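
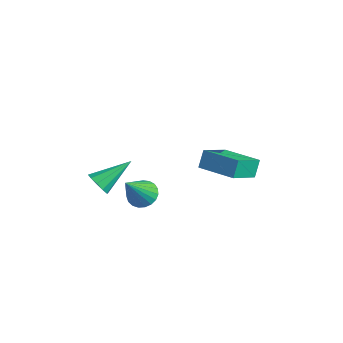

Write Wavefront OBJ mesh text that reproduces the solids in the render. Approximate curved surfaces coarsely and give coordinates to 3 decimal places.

v -1.507 1.995 -1.389
v -1.725 2.427 -0.572
v -1.839 3.448 -2.246
v -2.057 3.881 -1.429
v 0.277 2.519 -1.191
v 0.059 2.952 -0.374
v -0.055 3.973 -2.048
v -0.273 4.405 -1.231
v -0.657 -1.565 -0.894
v -0.308 -1.019 -0.58
v -0.263 -2.695 0.634
v -0.587 -0.981 -0.479
v -0.879 -1.043 -0.45
v -1.132 -1.196 -0.498
v -1.303 -1.412 -0.614
v -1.362 -1.655 -0.779
v -1.299 -1.883 -0.963
v -1.126 -2.055 -1.135
v -0.871 -2.143 -1.266
v -0.579 -2.131 -1.332
v -0.301 -2.021 -1.323
v -0.084 -1.832 -1.239
v 0.033 -1.597 -1.095
v 0.032 -1.357 -0.917
v -0.089 -1.152 -0.735
v -2.695 -2.454 -1.175
v -2.311 -2.775 -0.745
v -2.445 -0.886 -0.225
v -2.073 -2.632 -1.044
v -2.073 -2.421 -1.393
v -2.31 -2.222 -1.659
v -2.695 -2.112 -1.739
v -3.079 -2.132 -1.605
v -3.317 -2.276 -1.306
v -3.317 -2.487 -0.957
v -3.08 -2.686 -0.691
v -2.695 -2.796 -0.61
f 2 4 1
f 5 2 1
f 1 4 3
f 3 5 1
f 2 8 4
f 6 2 5
f 6 8 2
f 4 8 3
f 7 5 3
f 3 8 7
f 7 6 5
f 8 6 7
f 10 9 12
f 10 12 11
f 12 9 13
f 12 13 11
f 13 9 14
f 13 14 11
f 14 9 15
f 14 15 11
f 15 9 16
f 15 16 11
f 16 9 17
f 16 17 11
f 17 9 18
f 17 18 11
f 18 9 19
f 18 19 11
f 19 9 20
f 19 20 11
f 20 9 21
f 20 21 11
f 21 9 22
f 21 22 11
f 22 9 23
f 22 23 11
f 23 9 24
f 23 24 11
f 24 9 25
f 24 25 11
f 25 9 10
f 25 10 11
f 27 26 29
f 27 29 28
f 29 26 30
f 29 30 28
f 30 26 31
f 30 31 28
f 31 26 32
f 31 32 28
f 32 26 33
f 32 33 28
f 33 26 34
f 33 34 28
f 34 26 35
f 34 35 28
f 35 26 36
f 35 36 28
f 36 26 37
f 36 37 28
f 37 26 27
f 37 27 28



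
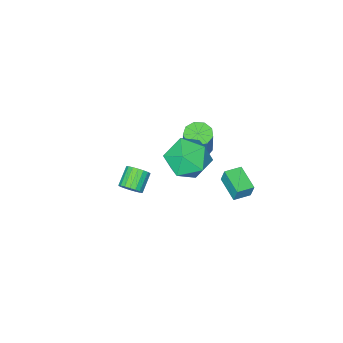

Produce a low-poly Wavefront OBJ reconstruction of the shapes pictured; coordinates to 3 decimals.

v 2.397 2.121 2.851
v 2.718 2.154 3.308
v 1.965 1.753 3.867
v 1.643 1.719 3.409
v 2.6 2.374 3.307
v 1.847 1.973 3.865
v 2.442 2.543 3.215
v 1.689 2.142 3.774
v 2.275 2.629 3.051
v 1.521 2.228 3.61
v 2.132 2.614 2.848
v 1.378 2.213 3.406
v 2.041 2.501 2.645
v 1.288 2.1 3.203
v 2.021 2.313 2.482
v 1.268 1.912 3.041
v 2.075 2.087 2.393
v 1.322 1.686 2.952
v 2.193 1.867 2.395
v 1.44 1.466 2.953
v 2.351 1.698 2.486
v 1.598 1.297 3.045
v 2.519 1.612 2.65
v 1.765 1.211 3.209
v 2.662 1.627 2.854
v 1.908 1.226 3.412
v 2.752 1.74 3.057
v 1.999 1.339 3.615
v 2.772 1.928 3.219
v 2.019 1.527 3.778
v -2.028 1.192 -0.256
v -1.041 1.04 0.462
v -3.119 0.12 1.018
v -2.132 -0.032 1.736
v -2.651 1.078 1.631
v -1.977 1.741 0.845
v -2.183 -0.581 0.635
v -1.509 0.082 -0.151
v -1.136 -0.056 1.013
v -1.426 0.969 1.628
v -2.734 0.191 -0.148
v -3.024 1.216 0.467
v -4.069 -1.109 -1.224
v -3.603 -0.622 -1.447
v -3.245 -0.184 0.262
v -3.711 -0.671 0.484
v -4.044 -0.423 -1.406
v -3.686 0.015 0.303
v -4.497 -0.545 -1.28
v -4.139 -0.107 0.429
v -4.749 -0.931 -1.128
v -4.392 -0.492 0.581
v -4.684 -1.4 -1.021
v -4.326 -0.962 0.688
v -4.33 -1.733 -1.009
v -3.973 -1.295 0.699
v -3.855 -1.774 -1.098
v -3.497 -1.336 0.61
v -3.479 -1.504 -1.246
v -3.121 -1.066 0.462
v -3.38 -1.049 -1.384
v -3.022 -0.611 0.325
v -3.46 2.449 0.081
v -3.48 2.657 0.853
v -3.168 3.685 -0.244
v -3.188 3.892 0.529
v -2.612 2.268 0.151
v -2.632 2.475 0.924
v -2.32 3.503 -0.173
v -2.34 3.711 0.599
f 2 1 5
f 2 5 3
f 3 5 6
f 3 6 4
f 5 1 7
f 5 7 6
f 6 7 8
f 6 8 4
f 7 1 9
f 7 9 8
f 8 9 10
f 8 10 4
f 9 1 11
f 9 11 10
f 10 11 12
f 10 12 4
f 11 1 13
f 11 13 12
f 12 13 14
f 12 14 4
f 13 1 15
f 13 15 14
f 14 15 16
f 14 16 4
f 15 1 17
f 15 17 16
f 16 17 18
f 16 18 4
f 17 1 19
f 17 19 18
f 18 19 20
f 18 20 4
f 19 1 21
f 19 21 20
f 20 21 22
f 20 22 4
f 21 1 23
f 21 23 22
f 22 23 24
f 22 24 4
f 23 1 25
f 23 25 24
f 24 25 26
f 24 26 4
f 25 1 27
f 25 27 26
f 26 27 28
f 26 28 4
f 27 1 29
f 27 29 28
f 28 29 30
f 28 30 4
f 29 1 2
f 29 2 30
f 30 2 3
f 30 3 4
f 31 42 36
f 31 36 32
f 31 32 38
f 31 38 41
f 31 41 42
f 32 36 40
f 36 42 35
f 42 41 33
f 41 38 37
f 38 32 39
f 34 40 35
f 34 35 33
f 34 33 37
f 34 37 39
f 34 39 40
f 35 40 36
f 33 35 42
f 37 33 41
f 39 37 38
f 40 39 32
f 44 43 47
f 44 47 45
f 45 47 48
f 45 48 46
f 47 43 49
f 47 49 48
f 48 49 50
f 48 50 46
f 49 43 51
f 49 51 50
f 50 51 52
f 50 52 46
f 51 43 53
f 51 53 52
f 52 53 54
f 52 54 46
f 53 43 55
f 53 55 54
f 54 55 56
f 54 56 46
f 55 43 57
f 55 57 56
f 56 57 58
f 56 58 46
f 57 43 59
f 57 59 58
f 58 59 60
f 58 60 46
f 59 43 61
f 59 61 60
f 60 61 62
f 60 62 46
f 61 43 44
f 61 44 62
f 62 44 45
f 62 45 46
f 64 66 63
f 67 64 63
f 63 66 65
f 65 67 63
f 64 70 66
f 68 64 67
f 68 70 64
f 66 70 65
f 69 67 65
f 65 70 69
f 69 68 67
f 70 68 69



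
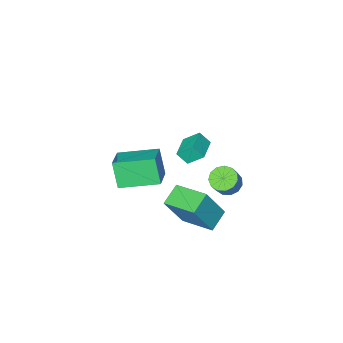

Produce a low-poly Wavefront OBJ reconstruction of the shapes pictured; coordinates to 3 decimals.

v 0.154 1.667 -0.262
v 1.105 1.498 1.569
v -0.414 3.379 0.192
v 0.536 3.21 2.023
v 1.164 2.13 -0.743
v 2.114 1.961 1.088
v 0.595 3.842 -0.289
v 1.546 3.673 1.542
v 1.583 1.272 2.562
v 1.491 0.634 3.916
v 2.443 2.237 3.075
v 2.35 1.599 4.429
v 3.19 0.081 2.111
v 3.097 -0.557 3.465
v 4.049 1.046 2.624
v 3.957 0.408 3.978
v -3.078 -4.289 -2.022
v -3.662 -3.651 -1.235
v -3.46 -3.835 -2.673
v -4.044 -3.198 -1.885
v -2.096 -3.422 -1.995
v -2.68 -2.785 -1.207
v -2.478 -2.969 -2.645
v -3.062 -2.331 -1.858
v -1.33 2.287 1.034
v -0.783 1.85 0.866
v -0.302 2.117 1.737
v -0.85 2.553 1.906
v -0.694 2.212 0.706
v -0.213 2.479 1.577
v -0.807 2.598 0.65
v -0.326 2.865 1.521
v -1.086 2.885 0.717
v -0.606 3.151 1.588
v -1.443 2.982 0.884
v -0.962 3.248 1.755
v -1.764 2.858 1.099
v -1.283 3.125 1.97
v -1.947 2.553 1.293
v -1.467 2.82 2.164
v -1.935 2.163 1.406
v -1.454 2.43 2.277
v -1.73 1.813 1.4
v -1.25 2.08 2.271
v -1.399 1.613 1.279
v -0.918 1.88 2.15
v -1.046 1.627 1.08
v -0.565 1.894 1.951
f 2 4 1
f 5 2 1
f 1 4 3
f 3 5 1
f 2 8 4
f 6 2 5
f 6 8 2
f 4 8 3
f 7 5 3
f 3 8 7
f 7 6 5
f 8 6 7
f 10 12 9
f 13 10 9
f 9 12 11
f 11 13 9
f 10 16 12
f 14 10 13
f 14 16 10
f 12 16 11
f 15 13 11
f 11 16 15
f 15 14 13
f 16 14 15
f 18 20 17
f 21 18 17
f 17 20 19
f 19 21 17
f 18 24 20
f 22 18 21
f 22 24 18
f 20 24 19
f 23 21 19
f 19 24 23
f 23 22 21
f 24 22 23
f 26 25 29
f 26 29 27
f 27 29 30
f 27 30 28
f 29 25 31
f 29 31 30
f 30 31 32
f 30 32 28
f 31 25 33
f 31 33 32
f 32 33 34
f 32 34 28
f 33 25 35
f 33 35 34
f 34 35 36
f 34 36 28
f 35 25 37
f 35 37 36
f 36 37 38
f 36 38 28
f 37 25 39
f 37 39 38
f 38 39 40
f 38 40 28
f 39 25 41
f 39 41 40
f 40 41 42
f 40 42 28
f 41 25 43
f 41 43 42
f 42 43 44
f 42 44 28
f 43 25 45
f 43 45 44
f 44 45 46
f 44 46 28
f 45 25 47
f 45 47 46
f 46 47 48
f 46 48 28
f 47 25 26
f 47 26 48
f 48 26 27
f 48 27 28



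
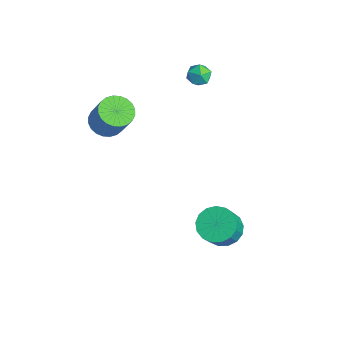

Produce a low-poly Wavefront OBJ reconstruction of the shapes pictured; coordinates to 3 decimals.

v -3.551 -1.138 2.027
v -2.802 -0.913 1.562
v -1.901 -0.716 3.107
v -2.649 -0.942 3.573
v -2.953 -0.595 1.609
v -2.051 -0.398 3.155
v -3.195 -0.359 1.72
v -2.293 -0.163 3.266
v -3.491 -0.243 1.878
v -2.589 -0.046 3.423
v -3.796 -0.263 2.059
v -2.894 -0.066 3.604
v -4.063 -0.416 2.234
v -3.162 -0.219 3.78
v -4.253 -0.679 2.379
v -3.352 -0.482 3.924
v -4.336 -1.012 2.469
v -3.434 -0.815 4.015
v -4.299 -1.364 2.493
v -3.398 -1.167 4.038
v -4.149 -1.682 2.445
v -3.247 -1.485 3.991
v -3.907 -1.917 2.334
v -3.005 -1.721 3.88
v -3.611 -2.034 2.177
v -2.709 -1.837 3.722
v -3.306 -2.014 1.996
v -2.404 -1.817 3.541
v -3.038 -1.861 1.82
v -2.137 -1.664 3.366
v -2.848 -1.598 1.676
v -1.947 -1.401 3.221
v -2.766 -1.265 1.585
v -1.864 -1.068 3.131
v 1.882 2.556 -2.828
v 2.726 2.452 -3.335
v 3.502 1.741 -1.9
v 2.658 1.844 -1.392
v 2.762 2.883 -3.141
v 3.538 2.171 -1.706
v 2.597 3.239 -2.875
v 3.373 2.527 -1.44
v 2.268 3.438 -2.599
v 3.044 2.727 -1.163
v 1.851 3.435 -2.374
v 2.626 2.724 -0.939
v 1.44 3.231 -2.254
v 2.216 2.519 -0.819
v 1.131 2.872 -2.265
v 1.907 2.16 -0.83
v 0.994 2.441 -2.405
v 1.77 1.729 -0.97
v 1.061 2.035 -2.642
v 1.836 1.324 -1.206
v 1.315 1.75 -2.921
v 2.091 1.038 -1.486
v 1.7 1.648 -3.179
v 2.475 0.937 -1.744
v 2.126 1.755 -3.356
v 2.902 1.043 -1.921
v 2.496 2.045 -3.413
v 3.272 1.334 -1.977
v -3.452 4.253 3.987
v -3.109 3.881 3.496
v -4.351 3.559 3.884
v -4.008 3.187 3.393
v -3.793 3.168 4.064
v -3.238 3.597 4.128
v -4.222 3.843 3.252
v -3.667 4.272 3.316
v -3.585 3.628 3.042
v -3.32 3.211 3.544
v -4.14 4.229 3.836
v -3.875 3.812 4.338
f 2 1 5
f 2 5 3
f 3 5 6
f 3 6 4
f 5 1 7
f 5 7 6
f 6 7 8
f 6 8 4
f 7 1 9
f 7 9 8
f 8 9 10
f 8 10 4
f 9 1 11
f 9 11 10
f 10 11 12
f 10 12 4
f 11 1 13
f 11 13 12
f 12 13 14
f 12 14 4
f 13 1 15
f 13 15 14
f 14 15 16
f 14 16 4
f 15 1 17
f 15 17 16
f 16 17 18
f 16 18 4
f 17 1 19
f 17 19 18
f 18 19 20
f 18 20 4
f 19 1 21
f 19 21 20
f 20 21 22
f 20 22 4
f 21 1 23
f 21 23 22
f 22 23 24
f 22 24 4
f 23 1 25
f 23 25 24
f 24 25 26
f 24 26 4
f 25 1 27
f 25 27 26
f 26 27 28
f 26 28 4
f 27 1 29
f 27 29 28
f 28 29 30
f 28 30 4
f 29 1 31
f 29 31 30
f 30 31 32
f 30 32 4
f 31 1 33
f 31 33 32
f 32 33 34
f 32 34 4
f 33 1 2
f 33 2 34
f 34 2 3
f 34 3 4
f 36 35 39
f 36 39 37
f 37 39 40
f 37 40 38
f 39 35 41
f 39 41 40
f 40 41 42
f 40 42 38
f 41 35 43
f 41 43 42
f 42 43 44
f 42 44 38
f 43 35 45
f 43 45 44
f 44 45 46
f 44 46 38
f 45 35 47
f 45 47 46
f 46 47 48
f 46 48 38
f 47 35 49
f 47 49 48
f 48 49 50
f 48 50 38
f 49 35 51
f 49 51 50
f 50 51 52
f 50 52 38
f 51 35 53
f 51 53 52
f 52 53 54
f 52 54 38
f 53 35 55
f 53 55 54
f 54 55 56
f 54 56 38
f 55 35 57
f 55 57 56
f 56 57 58
f 56 58 38
f 57 35 59
f 57 59 58
f 58 59 60
f 58 60 38
f 59 35 61
f 59 61 60
f 60 61 62
f 60 62 38
f 61 35 36
f 61 36 62
f 62 36 37
f 62 37 38
f 63 74 68
f 63 68 64
f 63 64 70
f 63 70 73
f 63 73 74
f 64 68 72
f 68 74 67
f 74 73 65
f 73 70 69
f 70 64 71
f 66 72 67
f 66 67 65
f 66 65 69
f 66 69 71
f 66 71 72
f 67 72 68
f 65 67 74
f 69 65 73
f 71 69 70
f 72 71 64



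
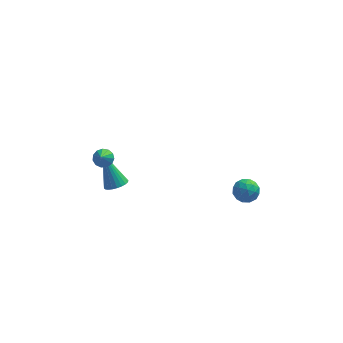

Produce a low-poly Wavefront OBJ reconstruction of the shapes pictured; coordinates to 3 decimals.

v -2.497 3.058 -3.461
v -2.111 3.569 -3.571
v -3.163 3.942 -1.699
v -2.324 3.642 -3.688
v -2.563 3.626 -3.77
v -2.793 3.523 -3.806
v -2.977 3.349 -3.788
v -3.088 3.132 -3.721
v -3.109 2.903 -3.614
v -3.037 2.697 -3.484
v -2.883 2.547 -3.35
v -2.67 2.474 -3.233
v -2.431 2.491 -3.151
v -2.202 2.593 -3.116
v -2.017 2.767 -3.133
v -1.906 2.984 -3.2
v -1.885 3.213 -3.307
v -1.957 3.419 -3.437
v -2.938 -1.364 3.521
v -2.533 -1.626 3.356
v -3.042 -2.016 4.299
v -2.432 -1.427 3.537
v -2.492 -1.207 3.713
v -2.693 -1.038 3.828
v -2.972 -0.972 3.846
v -3.24 -1.03 3.76
v -3.413 -1.195 3.599
v -3.434 -1.413 3.414
v -3.298 -1.616 3.262
v -3.047 -1.738 3.193
v -2.762 -1.742 3.228
v 3.625 -0.674 0.445
v 4.264 -0.944 0.46
v 3.216 -1.616 0.9
v 3.855 -1.886 0.915
v 3.692 -1.357 1.334
v 3.945 -0.775 1.052
v 3.535 -1.785 0.308
v 3.788 -1.203 0.026
v 4.209 -1.631 0.375
v 4.305 -1.366 1.009
v 3.175 -1.194 0.351
v 3.271 -0.929 0.985
v 3.98 -0.727 0.412
v 3.5 -1.833 0.948
v 3.404 -1.522 1.194
v 3.779 -1.681 1.203
v 3.793 -0.627 0.76
v 4.168 -0.786 0.769
v 3.832 -1.028 1.283
v 3.312 -1.774 0.591
v 3.687 -1.933 0.6
v 3.701 -0.879 0.157
v 4.076 -1.038 0.166
v 3.648 -1.532 0.077
v 4.323 -1.289 0.371
v 4.083 -1.842 0.639
v 3.895 -1.783 0.282
v 4.044 -1.441 0.117
v 4.38 -1.133 0.744
v 4.14 -1.687 1.012
v 4.044 -1.376 1.258
v 4.193 -1.034 1.092
v 4.348 -1.537 0.695
v 3.34 -0.873 0.348
v 3.1 -1.427 0.616
v 3.287 -1.526 0.268
v 3.436 -1.184 0.102
v 3.397 -0.718 0.721
v 3.157 -1.271 0.989
v 3.436 -1.119 1.243
v 3.585 -0.777 1.078
v 3.132 -1.023 0.665
f 2 1 4
f 2 4 3
f 4 1 5
f 4 5 3
f 5 1 6
f 5 6 3
f 6 1 7
f 6 7 3
f 7 1 8
f 7 8 3
f 8 1 9
f 8 9 3
f 9 1 10
f 9 10 3
f 10 1 11
f 10 11 3
f 11 1 12
f 11 12 3
f 12 1 13
f 12 13 3
f 13 1 14
f 13 14 3
f 14 1 15
f 14 15 3
f 15 1 16
f 15 16 3
f 16 1 17
f 16 17 3
f 17 1 18
f 17 18 3
f 18 1 2
f 18 2 3
f 20 19 22
f 20 22 21
f 22 19 23
f 22 23 21
f 23 19 24
f 23 24 21
f 24 19 25
f 24 25 21
f 25 19 26
f 25 26 21
f 26 19 27
f 26 27 21
f 27 19 28
f 27 28 21
f 28 19 29
f 28 29 21
f 29 19 30
f 29 30 21
f 30 19 31
f 30 31 21
f 31 19 20
f 31 20 21
f 32 69 48
f 69 43 72
f 48 72 37
f 69 72 48
f 32 48 44
f 48 37 49
f 44 49 33
f 48 49 44
f 32 44 53
f 44 33 54
f 53 54 39
f 44 54 53
f 32 53 65
f 53 39 68
f 65 68 42
f 53 68 65
f 32 65 69
f 65 42 73
f 69 73 43
f 65 73 69
f 33 49 60
f 49 37 63
f 60 63 41
f 49 63 60
f 37 72 50
f 72 43 71
f 50 71 36
f 72 71 50
f 43 73 70
f 73 42 66
f 70 66 34
f 73 66 70
f 42 68 67
f 68 39 55
f 67 55 38
f 68 55 67
f 39 54 59
f 54 33 56
f 59 56 40
f 54 56 59
f 35 61 47
f 61 41 62
f 47 62 36
f 61 62 47
f 35 47 45
f 47 36 46
f 45 46 34
f 47 46 45
f 35 45 52
f 45 34 51
f 52 51 38
f 45 51 52
f 35 52 57
f 52 38 58
f 57 58 40
f 52 58 57
f 35 57 61
f 57 40 64
f 61 64 41
f 57 64 61
f 36 62 50
f 62 41 63
f 50 63 37
f 62 63 50
f 34 46 70
f 46 36 71
f 70 71 43
f 46 71 70
f 38 51 67
f 51 34 66
f 67 66 42
f 51 66 67
f 40 58 59
f 58 38 55
f 59 55 39
f 58 55 59
f 41 64 60
f 64 40 56
f 60 56 33
f 64 56 60



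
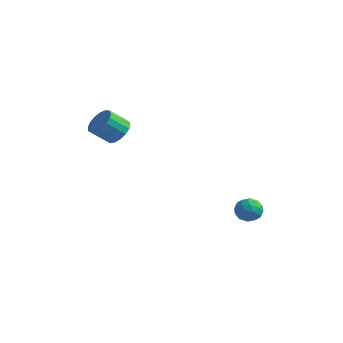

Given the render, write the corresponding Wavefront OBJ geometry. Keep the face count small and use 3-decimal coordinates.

v -1.88 -2.01 3.586
v -1.207 -2.021 3.96
v -1.647 -2.801 4.728
v -2.32 -2.79 4.354
v -1.396 -1.751 4.125
v -1.835 -2.531 4.894
v -1.696 -1.541 4.167
v -2.135 -2.321 4.936
v -2.037 -1.438 4.076
v -2.477 -2.218 4.845
v -2.343 -1.466 3.873
v -2.783 -2.246 4.641
v -2.543 -1.619 3.603
v -2.983 -2.399 4.372
v -2.591 -1.861 3.33
v -3.031 -2.641 4.099
v -2.476 -2.138 3.115
v -2.916 -2.918 3.884
v -2.225 -2.385 3.008
v -2.664 -3.165 3.777
v -1.894 -2.546 3.033
v -2.334 -3.326 3.802
v -1.561 -2.585 3.185
v -2 -3.365 3.954
v -1.3 -2.492 3.429
v -1.74 -3.272 4.197
v -1.173 -2.288 3.708
v -1.612 -3.068 4.477
v 1.594 3.85 -2.233
v 1.986 3.522 -1.703
v 0.994 2.838 -2.417
v 1.386 2.51 -1.887
v 0.9 3.034 -1.714
v 1.27 3.66 -1.6
v 1.71 2.7 -2.52
v 2.08 3.326 -2.406
v 2.058 2.811 -1.881
v 1.557 3.018 -1.382
v 1.423 3.342 -2.738
v 0.922 3.549 -2.239
v 1.842 3.775 -1.952
v 1.138 2.585 -2.168
v 0.852 2.893 -2.066
v 1.082 2.7 -1.755
v 1.422 3.856 -1.891
v 1.652 3.663 -1.58
v 1.014 3.376 -1.586
v 1.328 2.697 -2.54
v 1.558 2.504 -2.229
v 1.898 3.66 -2.365
v 2.128 3.467 -2.054
v 1.966 2.984 -2.534
v 2.115 3.165 -1.745
v 1.763 2.569 -1.853
v 1.953 2.681 -2.225
v 2.171 3.049 -2.158
v 1.821 3.286 -1.452
v 1.468 2.691 -1.56
v 1.182 2.999 -1.458
v 1.4 3.366 -1.391
v 1.863 2.868 -1.556
v 1.512 3.669 -2.56
v 1.159 3.074 -2.668
v 1.58 2.994 -2.729
v 1.798 3.361 -2.662
v 1.217 3.791 -2.267
v 0.865 3.195 -2.375
v 0.809 3.311 -1.962
v 1.027 3.679 -1.895
v 1.117 3.492 -2.564
f 2 1 5
f 2 5 3
f 3 5 6
f 3 6 4
f 5 1 7
f 5 7 6
f 6 7 8
f 6 8 4
f 7 1 9
f 7 9 8
f 8 9 10
f 8 10 4
f 9 1 11
f 9 11 10
f 10 11 12
f 10 12 4
f 11 1 13
f 11 13 12
f 12 13 14
f 12 14 4
f 13 1 15
f 13 15 14
f 14 15 16
f 14 16 4
f 15 1 17
f 15 17 16
f 16 17 18
f 16 18 4
f 17 1 19
f 17 19 18
f 18 19 20
f 18 20 4
f 19 1 21
f 19 21 20
f 20 21 22
f 20 22 4
f 21 1 23
f 21 23 22
f 22 23 24
f 22 24 4
f 23 1 25
f 23 25 24
f 24 25 26
f 24 26 4
f 25 1 27
f 25 27 26
f 26 27 28
f 26 28 4
f 27 1 2
f 27 2 28
f 28 2 3
f 28 3 4
f 29 66 45
f 66 40 69
f 45 69 34
f 66 69 45
f 29 45 41
f 45 34 46
f 41 46 30
f 45 46 41
f 29 41 50
f 41 30 51
f 50 51 36
f 41 51 50
f 29 50 62
f 50 36 65
f 62 65 39
f 50 65 62
f 29 62 66
f 62 39 70
f 66 70 40
f 62 70 66
f 30 46 57
f 46 34 60
f 57 60 38
f 46 60 57
f 34 69 47
f 69 40 68
f 47 68 33
f 69 68 47
f 40 70 67
f 70 39 63
f 67 63 31
f 70 63 67
f 39 65 64
f 65 36 52
f 64 52 35
f 65 52 64
f 36 51 56
f 51 30 53
f 56 53 37
f 51 53 56
f 32 58 44
f 58 38 59
f 44 59 33
f 58 59 44
f 32 44 42
f 44 33 43
f 42 43 31
f 44 43 42
f 32 42 49
f 42 31 48
f 49 48 35
f 42 48 49
f 32 49 54
f 49 35 55
f 54 55 37
f 49 55 54
f 32 54 58
f 54 37 61
f 58 61 38
f 54 61 58
f 33 59 47
f 59 38 60
f 47 60 34
f 59 60 47
f 31 43 67
f 43 33 68
f 67 68 40
f 43 68 67
f 35 48 64
f 48 31 63
f 64 63 39
f 48 63 64
f 37 55 56
f 55 35 52
f 56 52 36
f 55 52 56
f 38 61 57
f 61 37 53
f 57 53 30
f 61 53 57



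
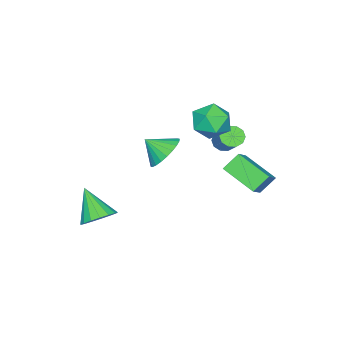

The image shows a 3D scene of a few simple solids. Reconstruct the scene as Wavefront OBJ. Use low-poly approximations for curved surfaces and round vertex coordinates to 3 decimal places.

v -1.183 1.811 -2.069
v -1.9 2.214 -1.279
v -1.019 3.617 -2.84
v -1.737 4.019 -2.051
v -0.163 2.061 -1.269
v -0.881 2.463 -0.48
v 0 3.866 -2.041
v -0.717 4.269 -1.251
v -1.647 1.146 -0.497
v -1.119 0.902 -0.711
v -0.024 2.071 0.663
v -0.553 2.314 0.877
v -1.196 1.216 -0.916
v -0.101 2.385 0.458
v -1.446 1.503 -0.962
v -0.351 2.672 0.412
v -1.772 1.654 -0.83
v -0.678 2.822 0.545
v -2.051 1.61 -0.571
v -0.957 2.779 0.804
v -2.176 1.389 -0.283
v -1.081 2.558 1.091
v -2.099 1.075 -0.078
v -1.004 2.244 1.296
v -1.849 0.788 -0.032
v -0.754 1.957 1.342
v -1.522 0.638 -0.165
v -0.428 1.806 1.21
v -1.243 0.681 -0.424
v -0.149 1.85 0.951
v 1.372 -0.163 -0.158
v 1.728 -0.719 -0.975
v 1.728 -1.077 0.618
v 2.061 -0.503 -0.874
v 2.29 -0.236 -0.664
v 2.379 0.042 -0.376
v 2.314 0.289 -0.056
v 2.107 0.468 0.249
v 1.787 0.55 0.492
v 1.405 0.523 0.636
v 1.017 0.392 0.66
v 0.684 0.177 0.558
v 0.455 -0.09 0.348
v 0.366 -0.369 0.061
v 0.43 -0.616 -0.259
v 0.638 -0.794 -0.564
v 0.957 -0.876 -0.808
v 1.34 -0.849 -0.952
v -0.039 2.407 2.558
v 0.747 1.675 2.76
v -0.607 1.425 1.2
v 0.179 0.693 1.402
v -0.651 0.81 2.104
v -0.3 1.417 2.943
v 0.44 1.683 1.017
v 0.791 2.29 1.856
v 1.043 1.227 1.807
v 0.369 0.688 2.478
v -0.229 2.412 1.482
v -0.903 1.873 2.153
v 3.847 -2.237 -4.246
v 4.343 -2.923 -4.675
v 3.353 -3.463 -2.854
v 4.645 -2.729 -4.397
v 4.764 -2.421 -4.084
v 4.673 -2.072 -3.808
v 4.393 -1.76 -3.632
v 3.987 -1.557 -3.597
v 3.55 -1.51 -3.711
v 3.18 -1.629 -3.947
v 2.963 -1.888 -4.252
v 2.949 -2.226 -4.555
v 3.14 -2.567 -4.788
v 3.493 -2.832 -4.896
v 3.927 -2.961 -4.856
f 2 4 1
f 5 2 1
f 1 4 3
f 3 5 1
f 2 8 4
f 6 2 5
f 6 8 2
f 4 8 3
f 7 5 3
f 3 8 7
f 7 6 5
f 8 6 7
f 10 9 13
f 10 13 11
f 11 13 14
f 11 14 12
f 13 9 15
f 13 15 14
f 14 15 16
f 14 16 12
f 15 9 17
f 15 17 16
f 16 17 18
f 16 18 12
f 17 9 19
f 17 19 18
f 18 19 20
f 18 20 12
f 19 9 21
f 19 21 20
f 20 21 22
f 20 22 12
f 21 9 23
f 21 23 22
f 22 23 24
f 22 24 12
f 23 9 25
f 23 25 24
f 24 25 26
f 24 26 12
f 25 9 27
f 25 27 26
f 26 27 28
f 26 28 12
f 27 9 29
f 27 29 28
f 28 29 30
f 28 30 12
f 29 9 10
f 29 10 30
f 30 10 11
f 30 11 12
f 32 31 34
f 32 34 33
f 34 31 35
f 34 35 33
f 35 31 36
f 35 36 33
f 36 31 37
f 36 37 33
f 37 31 38
f 37 38 33
f 38 31 39
f 38 39 33
f 39 31 40
f 39 40 33
f 40 31 41
f 40 41 33
f 41 31 42
f 41 42 33
f 42 31 43
f 42 43 33
f 43 31 44
f 43 44 33
f 44 31 45
f 44 45 33
f 45 31 46
f 45 46 33
f 46 31 47
f 46 47 33
f 47 31 48
f 47 48 33
f 48 31 32
f 48 32 33
f 49 60 54
f 49 54 50
f 49 50 56
f 49 56 59
f 49 59 60
f 50 54 58
f 54 60 53
f 60 59 51
f 59 56 55
f 56 50 57
f 52 58 53
f 52 53 51
f 52 51 55
f 52 55 57
f 52 57 58
f 53 58 54
f 51 53 60
f 55 51 59
f 57 55 56
f 58 57 50
f 62 61 64
f 62 64 63
f 64 61 65
f 64 65 63
f 65 61 66
f 65 66 63
f 66 61 67
f 66 67 63
f 67 61 68
f 67 68 63
f 68 61 69
f 68 69 63
f 69 61 70
f 69 70 63
f 70 61 71
f 70 71 63
f 71 61 72
f 71 72 63
f 72 61 73
f 72 73 63
f 73 61 74
f 73 74 63
f 74 61 75
f 74 75 63
f 75 61 62
f 75 62 63



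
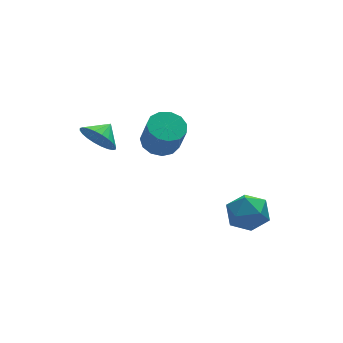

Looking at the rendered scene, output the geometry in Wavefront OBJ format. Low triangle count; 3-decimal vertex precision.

v -2.996 0.503 0.724
v -2.344 0.169 -0.096
v -2.104 1.037 1.216
v -2.485 0.545 -0.249
v -2.703 0.914 -0.253
v -2.966 1.221 -0.109
v -3.234 1.419 0.162
v -3.465 1.477 0.519
v -3.625 1.387 0.907
v -3.689 1.163 1.267
v -3.648 0.838 1.545
v -3.507 0.462 1.697
v -3.289 0.092 1.702
v -3.026 -0.214 1.557
v -2.759 -0.412 1.286
v -2.527 -0.47 0.929
v -2.367 -0.38 0.541
v -2.303 -0.156 0.181
v 2.518 -2.895 -3.551
v 3.183 -2.594 -4.555
v 3.657 -4.526 -3.285
v 4.322 -4.225 -4.289
v 4.4 -3.532 -3.263
v 3.695 -2.524 -3.427
v 3.145 -4.596 -4.413
v 2.44 -3.588 -4.577
v 3.57 -3.645 -5.087
v 4.346 -2.988 -4.376
v 2.494 -4.132 -3.464
v 3.27 -3.475 -2.753
v -0.436 -1.441 1.223
v 0.566 -1.528 1.129
v 0.658 -2.225 2.742
v -0.344 -2.139 2.837
v 0.47 -1.015 1.356
v 0.562 -1.712 2.969
v 0.086 -0.637 1.541
v 0.179 -1.335 3.154
v -0.463 -0.515 1.625
v -0.371 -1.213 3.239
v -1.004 -0.687 1.582
v -0.912 -1.384 3.195
v -1.365 -1.098 1.425
v -1.272 -1.796 3.038
v -1.43 -1.618 1.204
v -1.338 -2.316 2.817
v -1.181 -2.082 0.989
v -1.088 -2.78 2.602
v -0.694 -2.343 0.848
v -0.602 -3.04 2.462
v -0.126 -2.317 0.827
v -0.034 -3.014 2.44
v 0.343 -2.013 0.931
v 0.436 -2.711 2.545
f 2 1 4
f 2 4 3
f 4 1 5
f 4 5 3
f 5 1 6
f 5 6 3
f 6 1 7
f 6 7 3
f 7 1 8
f 7 8 3
f 8 1 9
f 8 9 3
f 9 1 10
f 9 10 3
f 10 1 11
f 10 11 3
f 11 1 12
f 11 12 3
f 12 1 13
f 12 13 3
f 13 1 14
f 13 14 3
f 14 1 15
f 14 15 3
f 15 1 16
f 15 16 3
f 16 1 17
f 16 17 3
f 17 1 18
f 17 18 3
f 18 1 2
f 18 2 3
f 19 30 24
f 19 24 20
f 19 20 26
f 19 26 29
f 19 29 30
f 20 24 28
f 24 30 23
f 30 29 21
f 29 26 25
f 26 20 27
f 22 28 23
f 22 23 21
f 22 21 25
f 22 25 27
f 22 27 28
f 23 28 24
f 21 23 30
f 25 21 29
f 27 25 26
f 28 27 20
f 32 31 35
f 32 35 33
f 33 35 36
f 33 36 34
f 35 31 37
f 35 37 36
f 36 37 38
f 36 38 34
f 37 31 39
f 37 39 38
f 38 39 40
f 38 40 34
f 39 31 41
f 39 41 40
f 40 41 42
f 40 42 34
f 41 31 43
f 41 43 42
f 42 43 44
f 42 44 34
f 43 31 45
f 43 45 44
f 44 45 46
f 44 46 34
f 45 31 47
f 45 47 46
f 46 47 48
f 46 48 34
f 47 31 49
f 47 49 48
f 48 49 50
f 48 50 34
f 49 31 51
f 49 51 50
f 50 51 52
f 50 52 34
f 51 31 53
f 51 53 52
f 52 53 54
f 52 54 34
f 53 31 32
f 53 32 54
f 54 32 33
f 54 33 34



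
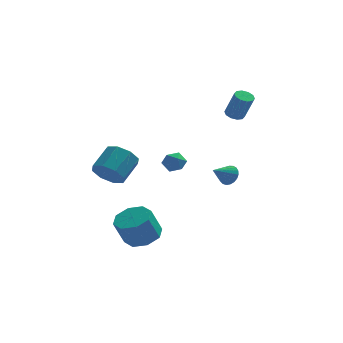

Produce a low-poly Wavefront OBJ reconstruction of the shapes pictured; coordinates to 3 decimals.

v -2.326 -3.834 -2.031
v -1.594 -4.419 -1.872
v -2.102 -4.69 -0.53
v -2.834 -4.106 -0.689
v -1.45 -3.733 -1.678
v -1.958 -4.005 -0.337
v -1.818 -3.107 -1.691
v -2.326 -3.378 -0.35
v -2.484 -2.906 -1.903
v -2.993 -3.178 -0.561
v -3.058 -3.25 -2.19
v -3.566 -3.521 -0.848
v -3.202 -3.935 -2.383
v -3.71 -4.207 -1.042
v -2.834 -4.562 -2.37
v -3.342 -4.833 -1.029
v -2.167 -4.762 -2.159
v -2.676 -5.034 -0.817
v -3.86 0.354 -0.056
v -3.101 -0.165 -0.076
v -2.361 0.886 0.715
v -3.12 1.406 0.736
v -3.141 0.275 -0.624
v -2.4 1.327 0.168
v -3.602 0.762 -0.839
v -2.862 1.814 -0.048
v -4.215 1.01 -0.595
v -3.474 2.061 0.196
v -4.619 0.874 -0.035
v -3.879 1.925 0.756
v -4.58 0.433 0.512
v -3.839 1.485 1.304
v -4.118 -0.054 0.728
v -3.378 0.998 1.519
v -3.506 -0.301 0.484
v -2.765 0.75 1.275
v -0.793 1.773 -0.198
v -0.263 1.851 0.192
v -0.997 0.829 0.268
v -0.467 0.907 0.658
v -0.998 1.295 0.739
v -0.872 1.878 0.451
v -0.388 0.802 0.009
v -0.262 1.385 -0.279
v -0.013 1.251 0.32
v -0.39 1.556 0.771
v -0.87 1.124 -0.311
v -1.247 1.429 0.14
v 2.331 1.933 3.162
v 2.772 2.198 3.092
v 3.21 1.833 4.468
v 2.769 1.567 4.538
v 2.554 2.399 3.215
v 2.992 2.034 4.591
v 2.25 2.422 3.317
v 2.688 2.057 4.694
v 1.977 2.258 3.361
v 2.415 1.893 4.737
v 1.84 1.969 3.328
v 2.278 1.604 4.704
v 1.89 1.667 3.232
v 2.328 1.302 4.608
v 2.108 1.466 3.109
v 2.546 1.101 4.485
v 2.412 1.443 3.006
v 2.85 1.078 4.383
v 2.685 1.607 2.963
v 3.123 1.242 4.339
v 2.822 1.896 2.996
v 3.26 1.531 4.372
v 1.95 0.321 -0.247
v 2.31 0.352 0.245
v 1.13 -0.241 0.387
v 2.177 0.567 0.263
v 2.004 0.739 0.194
v 1.823 0.84 0.048
v 1.663 0.851 -0.149
v 1.553 0.77 -0.363
v 1.512 0.612 -0.557
v 1.547 0.403 -0.697
v 1.651 0.18 -0.76
v 1.807 -0.018 -0.734
v 1.988 -0.157 -0.623
v 2.162 -0.214 -0.448
v 2.3 -0.178 -0.238
v 2.377 -0.056 -0.03
v 2.381 0.131 0.141
f 2 1 5
f 2 5 3
f 3 5 6
f 3 6 4
f 5 1 7
f 5 7 6
f 6 7 8
f 6 8 4
f 7 1 9
f 7 9 8
f 8 9 10
f 8 10 4
f 9 1 11
f 9 11 10
f 10 11 12
f 10 12 4
f 11 1 13
f 11 13 12
f 12 13 14
f 12 14 4
f 13 1 15
f 13 15 14
f 14 15 16
f 14 16 4
f 15 1 17
f 15 17 16
f 16 17 18
f 16 18 4
f 17 1 2
f 17 2 18
f 18 2 3
f 18 3 4
f 20 19 23
f 20 23 21
f 21 23 24
f 21 24 22
f 23 19 25
f 23 25 24
f 24 25 26
f 24 26 22
f 25 19 27
f 25 27 26
f 26 27 28
f 26 28 22
f 27 19 29
f 27 29 28
f 28 29 30
f 28 30 22
f 29 19 31
f 29 31 30
f 30 31 32
f 30 32 22
f 31 19 33
f 31 33 32
f 32 33 34
f 32 34 22
f 33 19 35
f 33 35 34
f 34 35 36
f 34 36 22
f 35 19 20
f 35 20 36
f 36 20 21
f 36 21 22
f 37 48 42
f 37 42 38
f 37 38 44
f 37 44 47
f 37 47 48
f 38 42 46
f 42 48 41
f 48 47 39
f 47 44 43
f 44 38 45
f 40 46 41
f 40 41 39
f 40 39 43
f 40 43 45
f 40 45 46
f 41 46 42
f 39 41 48
f 43 39 47
f 45 43 44
f 46 45 38
f 50 49 53
f 50 53 51
f 51 53 54
f 51 54 52
f 53 49 55
f 53 55 54
f 54 55 56
f 54 56 52
f 55 49 57
f 55 57 56
f 56 57 58
f 56 58 52
f 57 49 59
f 57 59 58
f 58 59 60
f 58 60 52
f 59 49 61
f 59 61 60
f 60 61 62
f 60 62 52
f 61 49 63
f 61 63 62
f 62 63 64
f 62 64 52
f 63 49 65
f 63 65 64
f 64 65 66
f 64 66 52
f 65 49 67
f 65 67 66
f 66 67 68
f 66 68 52
f 67 49 69
f 67 69 68
f 68 69 70
f 68 70 52
f 69 49 50
f 69 50 70
f 70 50 51
f 70 51 52
f 72 71 74
f 72 74 73
f 74 71 75
f 74 75 73
f 75 71 76
f 75 76 73
f 76 71 77
f 76 77 73
f 77 71 78
f 77 78 73
f 78 71 79
f 78 79 73
f 79 71 80
f 79 80 73
f 80 71 81
f 80 81 73
f 81 71 82
f 81 82 73
f 82 71 83
f 82 83 73
f 83 71 84
f 83 84 73
f 84 71 85
f 84 85 73
f 85 71 86
f 85 86 73
f 86 71 87
f 86 87 73
f 87 71 72
f 87 72 73



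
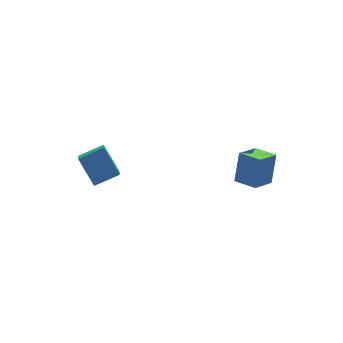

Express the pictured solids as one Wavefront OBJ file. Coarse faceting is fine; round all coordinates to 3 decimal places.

v -3.98 2.587 -1.576
v -4.406 1.348 -0.493
v -4.414 3.975 -0.159
v -4.839 2.736 0.924
v -2.441 2.524 -1.044
v -2.866 1.285 0.039
v -2.874 3.912 0.373
v -3.3 2.673 1.456
v 2.112 -3.706 2.448
v 2.676 -3 4.165
v 3.396 -3.067 1.763
v 3.96 -2.361 3.48
v 2.84 -4.899 2.7
v 3.404 -4.193 4.417
v 4.124 -4.26 2.015
v 4.688 -3.554 3.732
f 2 4 1
f 5 2 1
f 1 4 3
f 3 5 1
f 2 8 4
f 6 2 5
f 6 8 2
f 4 8 3
f 7 5 3
f 3 8 7
f 7 6 5
f 8 6 7
f 10 12 9
f 13 10 9
f 9 12 11
f 11 13 9
f 10 16 12
f 14 10 13
f 14 16 10
f 12 16 11
f 15 13 11
f 11 16 15
f 15 14 13
f 16 14 15



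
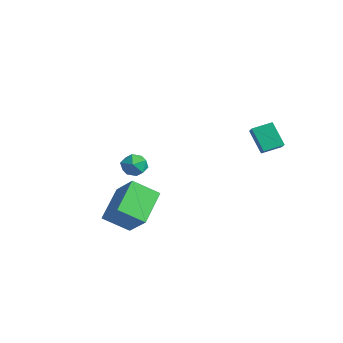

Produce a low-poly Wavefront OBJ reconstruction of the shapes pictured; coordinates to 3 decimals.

v -2.737 0.054 -1.663
v -2.204 -0.556 -1.676
v -3.636 -0.744 -1.144
v -3.103 -1.354 -1.157
v -2.996 -0.733 -0.648
v -2.44 -0.239 -0.969
v -3.4 -1.061 -1.851
v -2.844 -0.567 -2.172
v -2.614 -1.244 -1.792
v -2.364 -1.042 -1.049
v -3.476 -0.258 -1.771
v -3.226 -0.056 -1.028
v 0.175 -4.14 -2.889
v -0.931 -2.721 -1.768
v 0.803 -2.958 -3.766
v -0.303 -1.539 -2.644
v 1.523 -4.001 -1.736
v 0.417 -2.582 -0.614
v 2.151 -2.819 -2.612
v 1.045 -1.4 -1.491
v 2.183 2.896 2.199
v 2.972 2.531 2.751
v 2.439 3.902 2.498
v 3.228 3.537 3.05
v 3.072 3.023 1.01
v 3.861 2.658 1.562
v 3.328 4.029 1.309
v 4.117 3.664 1.861
f 1 12 6
f 1 6 2
f 1 2 8
f 1 8 11
f 1 11 12
f 2 6 10
f 6 12 5
f 12 11 3
f 11 8 7
f 8 2 9
f 4 10 5
f 4 5 3
f 4 3 7
f 4 7 9
f 4 9 10
f 5 10 6
f 3 5 12
f 7 3 11
f 9 7 8
f 10 9 2
f 14 16 13
f 17 14 13
f 13 16 15
f 15 17 13
f 14 20 16
f 18 14 17
f 18 20 14
f 16 20 15
f 19 17 15
f 15 20 19
f 19 18 17
f 20 18 19
f 22 24 21
f 25 22 21
f 21 24 23
f 23 25 21
f 22 28 24
f 26 22 25
f 26 28 22
f 24 28 23
f 27 25 23
f 23 28 27
f 27 26 25
f 28 26 27



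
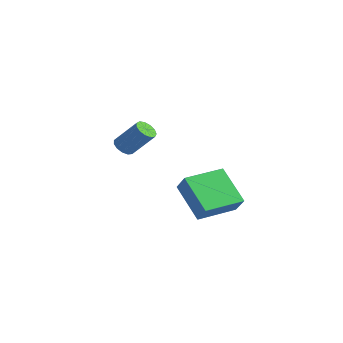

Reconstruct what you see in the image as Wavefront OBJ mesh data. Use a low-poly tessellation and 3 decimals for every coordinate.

v 2.502 2.603 -1.685
v 0.833 2.692 -0.269
v 2.704 4.65 -1.574
v 1.036 4.739 -0.158
v 3.244 2.481 -0.802
v 1.576 2.57 0.614
v 3.447 4.528 -0.691
v 1.778 4.617 0.725
v -3.825 3.044 0.578
v -3.382 2.644 0.455
v -2.431 3.295 1.759
v -2.875 3.696 1.882
v -3.315 2.923 0.267
v -2.364 3.575 1.57
v -3.41 3.241 0.177
v -2.459 3.893 1.481
v -3.637 3.496 0.215
v -2.686 4.148 1.518
v -3.924 3.608 0.368
v -2.973 4.26 1.671
v -4.179 3.541 0.588
v -3.228 4.193 1.891
v -4.322 3.316 0.805
v -3.371 3.968 2.108
v -4.308 3.005 0.95
v -3.357 3.656 2.253
v -4.14 2.706 0.977
v -3.189 3.358 2.28
v -3.872 2.515 0.877
v -2.922 3.166 2.181
v -3.59 2.491 0.683
v -2.639 3.143 1.986
f 2 4 1
f 5 2 1
f 1 4 3
f 3 5 1
f 2 8 4
f 6 2 5
f 6 8 2
f 4 8 3
f 7 5 3
f 3 8 7
f 7 6 5
f 8 6 7
f 10 9 13
f 10 13 11
f 11 13 14
f 11 14 12
f 13 9 15
f 13 15 14
f 14 15 16
f 14 16 12
f 15 9 17
f 15 17 16
f 16 17 18
f 16 18 12
f 17 9 19
f 17 19 18
f 18 19 20
f 18 20 12
f 19 9 21
f 19 21 20
f 20 21 22
f 20 22 12
f 21 9 23
f 21 23 22
f 22 23 24
f 22 24 12
f 23 9 25
f 23 25 24
f 24 25 26
f 24 26 12
f 25 9 27
f 25 27 26
f 26 27 28
f 26 28 12
f 27 9 29
f 27 29 28
f 28 29 30
f 28 30 12
f 29 9 31
f 29 31 30
f 30 31 32
f 30 32 12
f 31 9 10
f 31 10 32
f 32 10 11
f 32 11 12



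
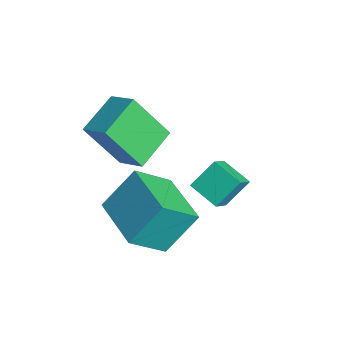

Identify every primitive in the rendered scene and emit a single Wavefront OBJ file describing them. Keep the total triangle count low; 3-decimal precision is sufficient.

v -1.638 -1.425 1.001
v -2.138 -2.474 2.689
v -0.658 -1.02 1.542
v -1.159 -2.069 3.231
v -0.801 -2.711 0.449
v -1.302 -3.76 2.138
v 0.178 -2.306 0.991
v -0.322 -3.355 2.679
v -0.754 0.097 -1.767
v -0.872 1.002 -0.927
v 0.253 0.594 -2.162
v 0.135 1.5 -1.322
v -0.155 -0.52 -1.018
v -0.273 0.386 -0.178
v 0.852 -0.022 -1.413
v 0.734 0.883 -0.573
v 0.323 -2.53 -1.351
v 0.424 -3.799 -0.255
v 0.271 -1.376 -0.01
v 0.372 -2.645 1.086
v 2.388 -2.395 -1.386
v 2.489 -3.664 -0.29
v 2.336 -1.241 -0.045
v 2.437 -2.51 1.051
f 2 4 1
f 5 2 1
f 1 4 3
f 3 5 1
f 2 8 4
f 6 2 5
f 6 8 2
f 4 8 3
f 7 5 3
f 3 8 7
f 7 6 5
f 8 6 7
f 10 12 9
f 13 10 9
f 9 12 11
f 11 13 9
f 10 16 12
f 14 10 13
f 14 16 10
f 12 16 11
f 15 13 11
f 11 16 15
f 15 14 13
f 16 14 15
f 18 20 17
f 21 18 17
f 17 20 19
f 19 21 17
f 18 24 20
f 22 18 21
f 22 24 18
f 20 24 19
f 23 21 19
f 19 24 23
f 23 22 21
f 24 22 23



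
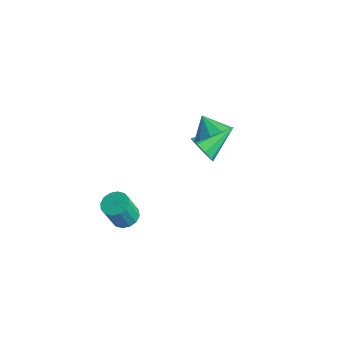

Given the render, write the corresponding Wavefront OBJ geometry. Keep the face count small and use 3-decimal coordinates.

v -1.081 -3.652 -4.066
v -0.676 -4.169 -4.242
v -0.754 -4.685 -2.911
v -1.159 -4.168 -2.734
v -0.458 -3.916 -4.131
v -0.536 -4.432 -2.8
v -0.407 -3.592 -4.003
v -0.485 -4.108 -2.672
v -0.536 -3.284 -3.891
v -0.614 -3.801 -2.56
v -0.812 -3.075 -3.826
v -0.89 -3.592 -2.495
v -1.159 -3.02 -3.825
v -1.237 -3.537 -2.494
v -1.486 -3.135 -3.889
v -1.564 -3.651 -2.558
v -1.704 -3.388 -4
v -1.782 -3.904 -2.669
v -1.755 -3.712 -4.128
v -1.833 -4.228 -2.797
v -1.626 -4.019 -4.24
v -1.704 -4.536 -2.909
v -1.35 -4.228 -4.305
v -1.428 -4.745 -2.974
v -1.003 -4.283 -4.306
v -1.081 -4.8 -2.975
v -1.085 0.962 -2.361
v -0.524 0.647 -1.885
v -0.795 2.658 -1.579
v -0.297 0.823 -2.351
v -0.438 1.064 -2.821
v -0.882 1.257 -3.076
v -1.421 1.312 -2.997
v -1.802 1.204 -2.62
v -1.848 0.982 -2.122
v -1.536 0.75 -1.736
v -1.013 0.618 -1.642
v 0.106 0.508 0.051
v 0.546 -0.047 0.669
v -0.746 0.632 0.769
v 0.711 0.501 0.77
v 0.644 1.052 0.597
v 0.372 1.395 0.215
v -0.002 1.399 -0.229
v -0.335 1.063 -0.566
v -0.5 0.516 -0.668
v -0.433 -0.035 -0.495
v -0.161 -0.378 -0.113
v 0.213 -0.382 0.332
f 2 1 5
f 2 5 3
f 3 5 6
f 3 6 4
f 5 1 7
f 5 7 6
f 6 7 8
f 6 8 4
f 7 1 9
f 7 9 8
f 8 9 10
f 8 10 4
f 9 1 11
f 9 11 10
f 10 11 12
f 10 12 4
f 11 1 13
f 11 13 12
f 12 13 14
f 12 14 4
f 13 1 15
f 13 15 14
f 14 15 16
f 14 16 4
f 15 1 17
f 15 17 16
f 16 17 18
f 16 18 4
f 17 1 19
f 17 19 18
f 18 19 20
f 18 20 4
f 19 1 21
f 19 21 20
f 20 21 22
f 20 22 4
f 21 1 23
f 21 23 22
f 22 23 24
f 22 24 4
f 23 1 25
f 23 25 24
f 24 25 26
f 24 26 4
f 25 1 2
f 25 2 26
f 26 2 3
f 26 3 4
f 28 27 30
f 28 30 29
f 30 27 31
f 30 31 29
f 31 27 32
f 31 32 29
f 32 27 33
f 32 33 29
f 33 27 34
f 33 34 29
f 34 27 35
f 34 35 29
f 35 27 36
f 35 36 29
f 36 27 37
f 36 37 29
f 37 27 28
f 37 28 29
f 39 38 41
f 39 41 40
f 41 38 42
f 41 42 40
f 42 38 43
f 42 43 40
f 43 38 44
f 43 44 40
f 44 38 45
f 44 45 40
f 45 38 46
f 45 46 40
f 46 38 47
f 46 47 40
f 47 38 48
f 47 48 40
f 48 38 49
f 48 49 40
f 49 38 39
f 49 39 40



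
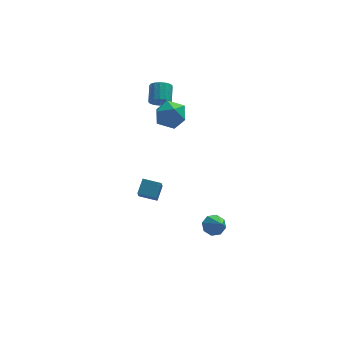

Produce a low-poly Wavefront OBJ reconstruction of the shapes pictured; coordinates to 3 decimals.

v 0.664 2.271 3.245
v 1.042 2.52 2.751
v 1.235 3.557 3.421
v 0.856 3.309 3.915
v 0.72 2.626 2.679
v 0.913 3.663 3.349
v 0.382 2.637 2.759
v 0.575 3.675 3.429
v 0.12 2.55 2.969
v 0.313 3.588 3.639
v 0.004 2.389 3.253
v 0.197 3.426 3.923
v 0.064 2.196 3.535
v 0.257 3.233 4.205
v 0.285 2.023 3.739
v 0.478 3.06 4.409
v 0.607 1.917 3.811
v 0.8 2.954 4.481
v 0.945 1.905 3.731
v 1.138 2.943 4.401
v 1.207 1.992 3.521
v 1.4 3.03 4.191
v 1.323 2.154 3.237
v 1.516 3.191 3.907
v 1.263 2.347 2.955
v 1.456 3.384 3.625
v 0.402 1.86 2.962
v 0.99 1.664 3.824
v 1.27 0.656 2.096
v 1.858 0.46 2.958
v 0.83 0.196 2.947
v 0.294 0.94 3.482
v 1.966 1.38 2.438
v 1.43 2.124 2.973
v 1.958 1.368 3.5
v 1.255 0.636 3.814
v 1.005 1.684 2.106
v 0.302 0.952 2.42
v -1.267 -3.154 -0.452
v -1.485 -4.485 0.956
v -0.889 -2.503 0.222
v -1.108 -3.834 1.63
v -0.272 -3.526 -0.65
v -0.491 -4.857 0.758
v 0.105 -2.875 0.024
v -0.113 -4.206 1.432
v 3.18 -2.068 -4.571
v 3.867 -2.146 -4.806
v 3.44 -3.332 -3.389
v 3.823 -1.771 -4.394
v 3.403 -1.569 -4.086
v 2.852 -1.66 -4.062
v 2.494 -1.989 -4.335
v 2.537 -2.364 -4.747
v 2.957 -2.566 -5.055
v 3.508 -2.476 -5.08
f 2 1 5
f 2 5 3
f 3 5 6
f 3 6 4
f 5 1 7
f 5 7 6
f 6 7 8
f 6 8 4
f 7 1 9
f 7 9 8
f 8 9 10
f 8 10 4
f 9 1 11
f 9 11 10
f 10 11 12
f 10 12 4
f 11 1 13
f 11 13 12
f 12 13 14
f 12 14 4
f 13 1 15
f 13 15 14
f 14 15 16
f 14 16 4
f 15 1 17
f 15 17 16
f 16 17 18
f 16 18 4
f 17 1 19
f 17 19 18
f 18 19 20
f 18 20 4
f 19 1 21
f 19 21 20
f 20 21 22
f 20 22 4
f 21 1 23
f 21 23 22
f 22 23 24
f 22 24 4
f 23 1 25
f 23 25 24
f 24 25 26
f 24 26 4
f 25 1 2
f 25 2 26
f 26 2 3
f 26 3 4
f 27 38 32
f 27 32 28
f 27 28 34
f 27 34 37
f 27 37 38
f 28 32 36
f 32 38 31
f 38 37 29
f 37 34 33
f 34 28 35
f 30 36 31
f 30 31 29
f 30 29 33
f 30 33 35
f 30 35 36
f 31 36 32
f 29 31 38
f 33 29 37
f 35 33 34
f 36 35 28
f 40 42 39
f 43 40 39
f 39 42 41
f 41 43 39
f 40 46 42
f 44 40 43
f 44 46 40
f 42 46 41
f 45 43 41
f 41 46 45
f 45 44 43
f 46 44 45
f 48 47 50
f 48 50 49
f 50 47 51
f 50 51 49
f 51 47 52
f 51 52 49
f 52 47 53
f 52 53 49
f 53 47 54
f 53 54 49
f 54 47 55
f 54 55 49
f 55 47 56
f 55 56 49
f 56 47 48
f 56 48 49



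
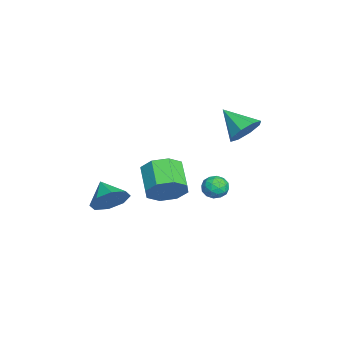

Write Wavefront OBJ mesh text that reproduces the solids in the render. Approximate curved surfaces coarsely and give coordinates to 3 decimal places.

v -3.367 3.877 1.52
v -2.666 3.229 1.419
v -4.253 2.763 2.52
v -2.562 3.668 1.999
v -2.93 4.229 2.298
v -3.554 4.584 2.141
v -4.068 4.525 1.62
v -4.172 4.086 1.04
v -3.804 3.525 0.741
v -3.18 3.17 0.898
v -0.161 0.34 -0.891
v 0.289 0.695 -0.011
v -1.07 0.375 0.811
v -1.519 0.02 -0.069
v -0.093 1.274 -0.417
v -1.452 0.954 0.406
v -0.515 1.306 -1.1
v -1.873 0.986 -0.277
v -0.729 0.772 -1.661
v -2.087 0.453 -0.839
v -0.61 -0.015 -1.771
v -1.969 -0.335 -0.949
v -0.228 -0.594 -1.366
v -1.587 -0.914 -0.543
v 0.193 -0.626 -0.683
v -1.165 -0.946 0.14
v 0.407 -0.093 -0.121
v -0.951 -0.412 0.701
v -0.286 -2.29 -1.639
v 0.374 -2.854 -1.121
v -1.294 -2.83 -0.941
v 0.241 -2.17 -0.785
v -0.201 -1.557 -0.95
v -0.692 -1.374 -1.517
v -0.945 -1.727 -2.157
v -0.812 -2.41 -2.493
v -0.371 -3.023 -2.329
v 0.12 -3.207 -1.761
v 0.141 2.991 -0.368
v 0.74 3.197 -0.113
v 0.4 1.943 -0.127
v 0.999 2.149 0.128
v 0.418 2.304 0.453
v 0.258 2.951 0.304
v 0.882 2.189 -0.544
v 0.722 2.836 -0.693
v 1.198 2.702 -0.222
v 0.912 2.773 0.394
v 0.228 2.367 -0.634
v -0.058 2.438 -0.018
v 0.418 3.186 -0.262
v 0.722 1.954 0.022
v 0.381 2.045 0.213
v 0.733 2.166 0.363
v 0.134 3.041 -0.016
v 0.487 3.163 0.133
v 0.298 2.638 0.466
v 0.653 1.977 -0.373
v 1.006 2.099 -0.224
v 0.407 2.974 -0.603
v 0.759 3.095 -0.453
v 0.842 2.502 -0.706
v 1.039 3.016 -0.176
v 1.192 2.4 -0.034
v 1.123 2.423 -0.429
v 1.028 2.804 -0.517
v 0.871 3.058 0.186
v 1.023 2.442 0.328
v 0.682 2.533 0.519
v 0.588 2.913 0.432
v 1.14 2.767 0.122
v 0.117 2.698 -0.568
v 0.269 2.082 -0.426
v 0.552 2.227 -0.672
v 0.458 2.607 -0.759
v -0.052 2.74 -0.206
v 0.101 2.124 -0.064
v 0.112 2.336 0.277
v 0.017 2.717 0.189
v -0 2.373 -0.362
f 2 1 4
f 2 4 3
f 4 1 5
f 4 5 3
f 5 1 6
f 5 6 3
f 6 1 7
f 6 7 3
f 7 1 8
f 7 8 3
f 8 1 9
f 8 9 3
f 9 1 10
f 9 10 3
f 10 1 2
f 10 2 3
f 12 11 15
f 12 15 13
f 13 15 16
f 13 16 14
f 15 11 17
f 15 17 16
f 16 17 18
f 16 18 14
f 17 11 19
f 17 19 18
f 18 19 20
f 18 20 14
f 19 11 21
f 19 21 20
f 20 21 22
f 20 22 14
f 21 11 23
f 21 23 22
f 22 23 24
f 22 24 14
f 23 11 25
f 23 25 24
f 24 25 26
f 24 26 14
f 25 11 27
f 25 27 26
f 26 27 28
f 26 28 14
f 27 11 12
f 27 12 28
f 28 12 13
f 28 13 14
f 30 29 32
f 30 32 31
f 32 29 33
f 32 33 31
f 33 29 34
f 33 34 31
f 34 29 35
f 34 35 31
f 35 29 36
f 35 36 31
f 36 29 37
f 36 37 31
f 37 29 38
f 37 38 31
f 38 29 30
f 38 30 31
f 39 76 55
f 76 50 79
f 55 79 44
f 76 79 55
f 39 55 51
f 55 44 56
f 51 56 40
f 55 56 51
f 39 51 60
f 51 40 61
f 60 61 46
f 51 61 60
f 39 60 72
f 60 46 75
f 72 75 49
f 60 75 72
f 39 72 76
f 72 49 80
f 76 80 50
f 72 80 76
f 40 56 67
f 56 44 70
f 67 70 48
f 56 70 67
f 44 79 57
f 79 50 78
f 57 78 43
f 79 78 57
f 50 80 77
f 80 49 73
f 77 73 41
f 80 73 77
f 49 75 74
f 75 46 62
f 74 62 45
f 75 62 74
f 46 61 66
f 61 40 63
f 66 63 47
f 61 63 66
f 42 68 54
f 68 48 69
f 54 69 43
f 68 69 54
f 42 54 52
f 54 43 53
f 52 53 41
f 54 53 52
f 42 52 59
f 52 41 58
f 59 58 45
f 52 58 59
f 42 59 64
f 59 45 65
f 64 65 47
f 59 65 64
f 42 64 68
f 64 47 71
f 68 71 48
f 64 71 68
f 43 69 57
f 69 48 70
f 57 70 44
f 69 70 57
f 41 53 77
f 53 43 78
f 77 78 50
f 53 78 77
f 45 58 74
f 58 41 73
f 74 73 49
f 58 73 74
f 47 65 66
f 65 45 62
f 66 62 46
f 65 62 66
f 48 71 67
f 71 47 63
f 67 63 40
f 71 63 67



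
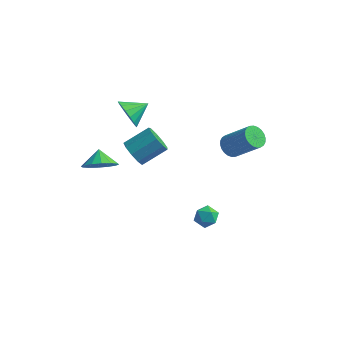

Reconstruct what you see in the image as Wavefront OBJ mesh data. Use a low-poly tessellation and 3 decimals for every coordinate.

v 2.588 0.616 -2.519
v 3.237 0.56 -2.861
v 2.163 -0.28 -3.179
v 2.812 -0.336 -3.521
v 2.753 -0.527 -2.813
v 3.015 0.027 -2.405
v 2.385 0.253 -3.635
v 2.647 0.807 -3.227
v 3.112 0.336 -3.551
v 3.339 -0.146 -3.043
v 2.061 0.426 -2.997
v 2.288 -0.056 -2.489
v 3.16 2.26 1.368
v 3.656 2.194 0.863
v 5.055 2.114 2.248
v 4.56 2.18 2.752
v 3.644 2.47 0.892
v 5.043 2.389 2.276
v 3.558 2.713 0.992
v 4.957 2.633 2.377
v 3.412 2.888 1.15
v 4.811 2.807 2.535
v 3.227 2.967 1.341
v 4.626 2.886 2.726
v 3.033 2.938 1.536
v 4.432 2.858 2.921
v 2.857 2.806 1.706
v 4.256 2.726 3.09
v 2.728 2.591 1.824
v 4.127 2.511 3.208
v 2.665 2.326 1.872
v 4.064 2.246 3.257
v 2.677 2.051 1.844
v 4.076 1.97 3.228
v 2.763 1.807 1.743
v 4.162 1.727 3.128
v 2.909 1.633 1.585
v 4.308 1.552 2.97
v 3.094 1.554 1.394
v 4.493 1.473 2.779
v 3.288 1.582 1.199
v 4.687 1.502 2.584
v 3.464 1.714 1.03
v 4.863 1.634 2.414
v 3.593 1.929 0.912
v 4.992 1.849 2.296
v -2.849 -1.017 0.338
v -1.931 -0.841 0.695
v -3.231 -0.323 0.982
v -1.988 -0.508 0.303
v -2.276 -0.312 -0.08
v -2.717 -0.304 -0.351
v -3.193 -0.487 -0.437
v -3.577 -0.812 -0.315
v -3.766 -1.192 -0.018
v -3.709 -1.525 0.374
v -3.422 -1.721 0.757
v -2.981 -1.729 1.028
v -2.504 -1.546 1.114
v -2.12 -1.221 0.992
v -2.6 1.945 2.259
v -1.965 1.719 1.575
v -1.78 2.855 2.721
v -2.221 2.048 1.383
v -2.565 2.354 1.391
v -2.916 2.565 1.598
v -3.195 2.635 1.956
v -3.338 2.546 2.384
v -3.312 2.32 2.783
v -3.123 2.008 3.062
v -2.814 1.681 3.157
v -2.456 1.415 3.046
v -2.131 1.27 2.755
v -1.914 1.28 2.35
v -1.854 1.442 1.925
v -2.256 1.854 -0.956
v -1.574 1.498 -1.361
v -0.541 2.53 -0.53
v -1.224 2.886 -0.124
v -1.78 1.959 -1.677
v -0.748 2.99 -0.845
v -2.21 2.37 -1.654
v -1.177 3.402 -0.823
v -2.661 2.541 -1.305
v -1.628 3.572 -0.474
v -2.922 2.39 -0.793
v -1.89 3.421 0.039
v -2.873 1.988 -0.356
v -1.84 3.02 0.475
v -2.534 1.524 -0.201
v -1.502 2.555 0.631
v -2.066 1.214 -0.398
v -1.033 2.246 0.434
v -1.687 1.204 -0.856
v -0.654 2.236 -0.025
f 1 12 6
f 1 6 2
f 1 2 8
f 1 8 11
f 1 11 12
f 2 6 10
f 6 12 5
f 12 11 3
f 11 8 7
f 8 2 9
f 4 10 5
f 4 5 3
f 4 3 7
f 4 7 9
f 4 9 10
f 5 10 6
f 3 5 12
f 7 3 11
f 9 7 8
f 10 9 2
f 14 13 17
f 14 17 15
f 15 17 18
f 15 18 16
f 17 13 19
f 17 19 18
f 18 19 20
f 18 20 16
f 19 13 21
f 19 21 20
f 20 21 22
f 20 22 16
f 21 13 23
f 21 23 22
f 22 23 24
f 22 24 16
f 23 13 25
f 23 25 24
f 24 25 26
f 24 26 16
f 25 13 27
f 25 27 26
f 26 27 28
f 26 28 16
f 27 13 29
f 27 29 28
f 28 29 30
f 28 30 16
f 29 13 31
f 29 31 30
f 30 31 32
f 30 32 16
f 31 13 33
f 31 33 32
f 32 33 34
f 32 34 16
f 33 13 35
f 33 35 34
f 34 35 36
f 34 36 16
f 35 13 37
f 35 37 36
f 36 37 38
f 36 38 16
f 37 13 39
f 37 39 38
f 38 39 40
f 38 40 16
f 39 13 41
f 39 41 40
f 40 41 42
f 40 42 16
f 41 13 43
f 41 43 42
f 42 43 44
f 42 44 16
f 43 13 45
f 43 45 44
f 44 45 46
f 44 46 16
f 45 13 14
f 45 14 46
f 46 14 15
f 46 15 16
f 48 47 50
f 48 50 49
f 50 47 51
f 50 51 49
f 51 47 52
f 51 52 49
f 52 47 53
f 52 53 49
f 53 47 54
f 53 54 49
f 54 47 55
f 54 55 49
f 55 47 56
f 55 56 49
f 56 47 57
f 56 57 49
f 57 47 58
f 57 58 49
f 58 47 59
f 58 59 49
f 59 47 60
f 59 60 49
f 60 47 48
f 60 48 49
f 62 61 64
f 62 64 63
f 64 61 65
f 64 65 63
f 65 61 66
f 65 66 63
f 66 61 67
f 66 67 63
f 67 61 68
f 67 68 63
f 68 61 69
f 68 69 63
f 69 61 70
f 69 70 63
f 70 61 71
f 70 71 63
f 71 61 72
f 71 72 63
f 72 61 73
f 72 73 63
f 73 61 74
f 73 74 63
f 74 61 75
f 74 75 63
f 75 61 62
f 75 62 63
f 77 76 80
f 77 80 78
f 78 80 81
f 78 81 79
f 80 76 82
f 80 82 81
f 81 82 83
f 81 83 79
f 82 76 84
f 82 84 83
f 83 84 85
f 83 85 79
f 84 76 86
f 84 86 85
f 85 86 87
f 85 87 79
f 86 76 88
f 86 88 87
f 87 88 89
f 87 89 79
f 88 76 90
f 88 90 89
f 89 90 91
f 89 91 79
f 90 76 92
f 90 92 91
f 91 92 93
f 91 93 79
f 92 76 94
f 92 94 93
f 93 94 95
f 93 95 79
f 94 76 77
f 94 77 95
f 95 77 78
f 95 78 79



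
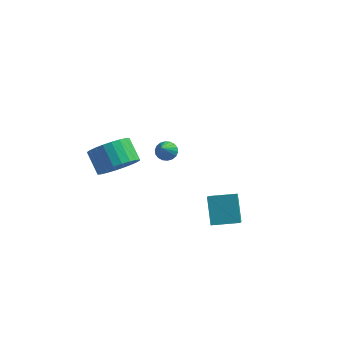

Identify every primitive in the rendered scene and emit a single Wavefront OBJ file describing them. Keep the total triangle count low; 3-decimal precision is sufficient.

v 2.27 -0.656 -1.449
v 1.756 0.236 -0.263
v 2.001 0.301 -2.286
v 1.487 1.193 -1.1
v 3.533 -0.153 -1.28
v 3.019 0.739 -0.094
v 3.264 0.804 -2.117
v 2.75 1.696 -0.931
v -1.785 4.15 -1.09
v -1.248 4.083 -1.268
v -1.475 2.67 0.41
v -1.227 4.265 -1.092
v -1.316 4.424 -0.917
v -1.499 4.529 -0.775
v -1.738 4.559 -0.696
v -1.986 4.508 -0.695
v -2.195 4.386 -0.772
v -2.322 4.218 -0.912
v -2.343 4.035 -1.088
v -2.254 3.876 -1.263
v -2.071 3.771 -1.405
v -1.832 3.741 -1.484
v -1.584 3.792 -1.485
v -1.375 3.914 -1.408
v -2.743 0.462 0.349
v -1.873 0.945 0.793
v -2.666 1.6 1.636
v -3.537 1.118 1.191
v -1.972 1.22 0.485
v -2.766 1.876 1.328
v -2.189 1.381 0.156
v -2.982 2.036 0.999
v -2.49 1.401 -0.143
v -3.284 2.057 0.699
v -2.83 1.279 -0.368
v -3.623 1.934 0.475
v -3.156 1.032 -0.484
v -3.95 1.688 0.359
v -3.42 0.699 -0.472
v -4.213 1.354 0.37
v -3.581 0.329 -0.336
v -4.374 0.985 0.506
v -3.614 -0.02 -0.096
v -4.407 0.635 0.747
v -3.514 -0.296 0.212
v -4.308 0.36 1.055
v -3.298 -0.456 0.541
v -4.091 0.199 1.384
v -2.996 -0.477 0.841
v -3.79 0.179 1.683
v -2.657 -0.354 1.065
v -3.45 0.301 1.908
v -2.33 -0.108 1.181
v -3.124 0.548 2.024
v -2.067 0.226 1.17
v -2.86 0.881 2.012
v -1.906 0.595 1.034
v -2.699 1.251 1.876
f 2 4 1
f 5 2 1
f 1 4 3
f 3 5 1
f 2 8 4
f 6 2 5
f 6 8 2
f 4 8 3
f 7 5 3
f 3 8 7
f 7 6 5
f 8 6 7
f 10 9 12
f 10 12 11
f 12 9 13
f 12 13 11
f 13 9 14
f 13 14 11
f 14 9 15
f 14 15 11
f 15 9 16
f 15 16 11
f 16 9 17
f 16 17 11
f 17 9 18
f 17 18 11
f 18 9 19
f 18 19 11
f 19 9 20
f 19 20 11
f 20 9 21
f 20 21 11
f 21 9 22
f 21 22 11
f 22 9 23
f 22 23 11
f 23 9 24
f 23 24 11
f 24 9 10
f 24 10 11
f 26 25 29
f 26 29 27
f 27 29 30
f 27 30 28
f 29 25 31
f 29 31 30
f 30 31 32
f 30 32 28
f 31 25 33
f 31 33 32
f 32 33 34
f 32 34 28
f 33 25 35
f 33 35 34
f 34 35 36
f 34 36 28
f 35 25 37
f 35 37 36
f 36 37 38
f 36 38 28
f 37 25 39
f 37 39 38
f 38 39 40
f 38 40 28
f 39 25 41
f 39 41 40
f 40 41 42
f 40 42 28
f 41 25 43
f 41 43 42
f 42 43 44
f 42 44 28
f 43 25 45
f 43 45 44
f 44 45 46
f 44 46 28
f 45 25 47
f 45 47 46
f 46 47 48
f 46 48 28
f 47 25 49
f 47 49 48
f 48 49 50
f 48 50 28
f 49 25 51
f 49 51 50
f 50 51 52
f 50 52 28
f 51 25 53
f 51 53 52
f 52 53 54
f 52 54 28
f 53 25 55
f 53 55 54
f 54 55 56
f 54 56 28
f 55 25 57
f 55 57 56
f 56 57 58
f 56 58 28
f 57 25 26
f 57 26 58
f 58 26 27
f 58 27 28



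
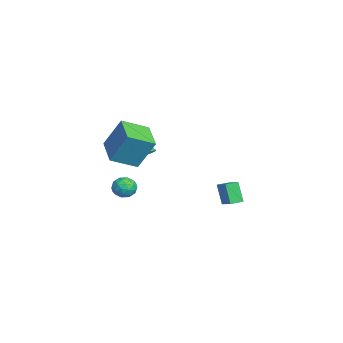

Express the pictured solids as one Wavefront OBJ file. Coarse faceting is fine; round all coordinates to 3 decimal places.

v -2.609 2.992 -4.458
v -3.166 2.727 -3.123
v -2.922 3.76 -4.436
v -3.479 3.495 -3.101
v -1.561 3.405 -3.939
v -2.118 3.14 -2.604
v -1.874 4.173 -3.917
v -2.431 3.908 -2.582
v 2.875 -3.891 3.055
v 3.161 -2.93 4.878
v 2.456 -2.389 2.329
v 2.741 -1.428 4.152
v 4.719 -3.592 2.608
v 5.004 -2.631 4.431
v 4.299 -2.09 1.882
v 4.585 -1.129 3.705
v -2.293 -1.997 -2.491
v -1.528 -2.12 -2.685
v -2.532 -3.26 -2.635
v -1.767 -3.383 -2.829
v -1.962 -3.178 -2.081
v -1.814 -2.398 -1.992
v -2.246 -2.982 -3.328
v -2.098 -2.202 -3.239
v -1.499 -2.729 -3.202
v -1.323 -2.85 -2.432
v -2.737 -2.53 -2.888
v -2.561 -2.651 -2.118
v -1.89 -1.948 -2.575
v -2.17 -3.432 -2.745
v -2.285 -3.312 -2.305
v -1.835 -3.384 -2.419
v -2.058 -2.111 -2.168
v -1.608 -2.183 -2.282
v -1.863 -2.805 -1.928
v -2.452 -3.197 -3.038
v -2.002 -3.269 -3.152
v -2.225 -1.996 -2.901
v -1.775 -2.068 -3.015
v -2.197 -2.575 -3.392
v -1.422 -2.378 -2.993
v -1.563 -3.12 -3.078
v -1.845 -2.885 -3.371
v -1.758 -2.426 -3.319
v -1.319 -2.449 -2.541
v -1.46 -3.191 -2.625
v -1.574 -3.071 -2.186
v -1.487 -2.612 -2.133
v -1.302 -2.807 -2.844
v -2.6 -2.189 -2.695
v -2.741 -2.931 -2.779
v -2.573 -2.768 -3.187
v -2.486 -2.309 -3.134
v -2.497 -2.26 -2.242
v -2.638 -3.002 -2.327
v -2.302 -2.954 -2.001
v -2.215 -2.495 -1.949
v -2.758 -2.573 -2.476
v -0.225 -1.421 0.854
v 0.26 -1.587 1.08
v -0.875 -1.939 1.866
v 0.204 -1.298 1.193
v 0.012 -1.047 1.197
v -0.255 -0.916 1.093
v -0.512 -0.944 0.913
v -0.678 -1.124 0.714
v -0.7 -1.398 0.56
v -0.571 -1.68 0.499
v -0.332 -1.879 0.55
v -0.059 -1.933 0.699
v 0.162 -1.824 0.896
f 2 4 1
f 5 2 1
f 1 4 3
f 3 5 1
f 2 8 4
f 6 2 5
f 6 8 2
f 4 8 3
f 7 5 3
f 3 8 7
f 7 6 5
f 8 6 7
f 10 12 9
f 13 10 9
f 9 12 11
f 11 13 9
f 10 16 12
f 14 10 13
f 14 16 10
f 12 16 11
f 15 13 11
f 11 16 15
f 15 14 13
f 16 14 15
f 17 54 33
f 54 28 57
f 33 57 22
f 54 57 33
f 17 33 29
f 33 22 34
f 29 34 18
f 33 34 29
f 17 29 38
f 29 18 39
f 38 39 24
f 29 39 38
f 17 38 50
f 38 24 53
f 50 53 27
f 38 53 50
f 17 50 54
f 50 27 58
f 54 58 28
f 50 58 54
f 18 34 45
f 34 22 48
f 45 48 26
f 34 48 45
f 22 57 35
f 57 28 56
f 35 56 21
f 57 56 35
f 28 58 55
f 58 27 51
f 55 51 19
f 58 51 55
f 27 53 52
f 53 24 40
f 52 40 23
f 53 40 52
f 24 39 44
f 39 18 41
f 44 41 25
f 39 41 44
f 20 46 32
f 46 26 47
f 32 47 21
f 46 47 32
f 20 32 30
f 32 21 31
f 30 31 19
f 32 31 30
f 20 30 37
f 30 19 36
f 37 36 23
f 30 36 37
f 20 37 42
f 37 23 43
f 42 43 25
f 37 43 42
f 20 42 46
f 42 25 49
f 46 49 26
f 42 49 46
f 21 47 35
f 47 26 48
f 35 48 22
f 47 48 35
f 19 31 55
f 31 21 56
f 55 56 28
f 31 56 55
f 23 36 52
f 36 19 51
f 52 51 27
f 36 51 52
f 25 43 44
f 43 23 40
f 44 40 24
f 43 40 44
f 26 49 45
f 49 25 41
f 45 41 18
f 49 41 45
f 60 59 62
f 60 62 61
f 62 59 63
f 62 63 61
f 63 59 64
f 63 64 61
f 64 59 65
f 64 65 61
f 65 59 66
f 65 66 61
f 66 59 67
f 66 67 61
f 67 59 68
f 67 68 61
f 68 59 69
f 68 69 61
f 69 59 70
f 69 70 61
f 70 59 71
f 70 71 61
f 71 59 60
f 71 60 61



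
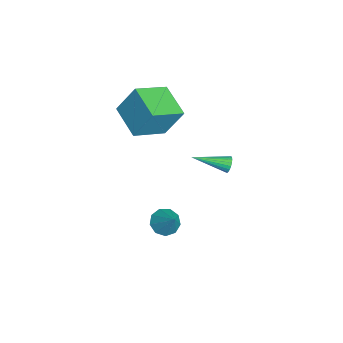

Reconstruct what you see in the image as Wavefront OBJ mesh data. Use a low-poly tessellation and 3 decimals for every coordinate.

v 3.12 -1.845 -0.116
v 3.499 -1.334 -0.634
v 4.06 -1.375 1.036
v 3.068 -1.073 -0.388
v 2.661 -1.173 -0.016
v 2.468 -1.588 0.31
v 2.581 -2.122 0.436
v 2.946 -2.527 0.304
v 3.392 -2.613 -0.025
v 3.711 -2.339 -0.397
v 3.753 -1.834 -0.637
v -3.743 1.668 -2.067
v -3.491 1.517 -2.52
v -3.777 -0.348 -1.413
v -3.319 1.558 -2.383
v -3.219 1.619 -2.191
v -3.211 1.688 -1.977
v -3.294 1.754 -1.779
v -3.455 1.805 -1.631
v -3.665 1.832 -1.558
v -3.889 1.831 -1.574
v -4.088 1.802 -1.674
v -4.227 1.749 -1.843
v -4.282 1.683 -2.05
v -4.244 1.614 -2.26
v -4.119 1.555 -2.437
v -3.929 1.515 -2.55
v -3.707 1.501 -2.58
v -4.553 -2.665 2.294
v -4.416 -1.661 4.064
v -2.763 -1.776 1.651
v -2.625 -0.772 3.421
v -3.435 -4.308 3.139
v -3.297 -3.304 4.909
v -1.644 -3.419 2.496
v -1.507 -2.415 4.266
f 2 1 4
f 2 4 3
f 4 1 5
f 4 5 3
f 5 1 6
f 5 6 3
f 6 1 7
f 6 7 3
f 7 1 8
f 7 8 3
f 8 1 9
f 8 9 3
f 9 1 10
f 9 10 3
f 10 1 11
f 10 11 3
f 11 1 2
f 11 2 3
f 13 12 15
f 13 15 14
f 15 12 16
f 15 16 14
f 16 12 17
f 16 17 14
f 17 12 18
f 17 18 14
f 18 12 19
f 18 19 14
f 19 12 20
f 19 20 14
f 20 12 21
f 20 21 14
f 21 12 22
f 21 22 14
f 22 12 23
f 22 23 14
f 23 12 24
f 23 24 14
f 24 12 25
f 24 25 14
f 25 12 26
f 25 26 14
f 26 12 27
f 26 27 14
f 27 12 28
f 27 28 14
f 28 12 13
f 28 13 14
f 30 32 29
f 33 30 29
f 29 32 31
f 31 33 29
f 30 36 32
f 34 30 33
f 34 36 30
f 32 36 31
f 35 33 31
f 31 36 35
f 35 34 33
f 36 34 35



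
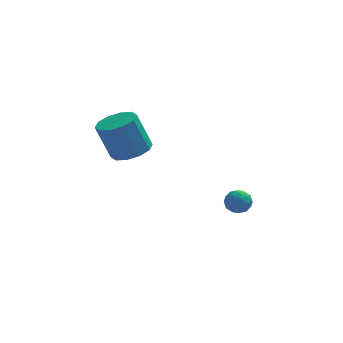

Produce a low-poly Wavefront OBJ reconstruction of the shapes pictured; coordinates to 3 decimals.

v 1.459 2.989 -2.214
v 1.99 3.418 -2.185
v 2.11 2.162 -1.875
v 2.641 2.591 -1.846
v 2.127 2.652 -1.399
v 1.724 3.163 -1.609
v 2.376 2.417 -2.451
v 1.973 2.928 -2.661
v 2.556 3.065 -2.331
v 2.402 3.21 -1.681
v 1.698 2.37 -2.379
v 1.544 2.515 -1.729
v 1.667 3.276 -2.229
v 2.433 2.304 -1.831
v 2.131 2.34 -1.568
v 2.442 2.592 -1.551
v 1.511 3.126 -1.891
v 1.823 3.379 -1.874
v 1.904 2.928 -1.412
v 2.277 2.201 -2.186
v 2.589 2.454 -2.169
v 1.658 2.988 -2.509
v 1.969 3.24 -2.492
v 2.196 2.652 -2.648
v 2.312 3.321 -2.298
v 2.695 2.835 -2.099
v 2.539 2.732 -2.454
v 2.302 3.033 -2.578
v 2.222 3.407 -1.916
v 2.604 2.92 -1.717
v 2.302 2.956 -1.454
v 2.066 3.256 -1.578
v 2.555 3.199 -2.002
v 1.496 2.66 -2.343
v 1.878 2.173 -2.144
v 2.034 2.324 -2.482
v 1.798 2.624 -2.606
v 1.405 2.745 -1.961
v 1.788 2.259 -1.762
v 1.798 2.547 -1.482
v 1.561 2.848 -1.606
v 1.545 2.381 -2.058
v -2.735 0.951 2.511
v -1.844 1.009 2.836
v -2.494 1.147 4.594
v -3.385 1.089 4.269
v -2.032 1.554 2.723
v -2.682 1.692 4.482
v -2.488 1.868 2.53
v -3.139 2.006 4.288
v -3.039 1.832 2.329
v -3.689 1.971 4.087
v -3.473 1.46 2.198
v -4.124 1.598 3.956
v -3.626 0.893 2.186
v -4.276 1.031 3.944
v -3.438 0.348 2.298
v -4.088 0.486 4.057
v -2.981 0.034 2.492
v -3.632 0.172 4.25
v -2.431 0.069 2.693
v -3.081 0.208 4.451
v -1.996 0.442 2.824
v -2.647 0.58 4.582
f 1 38 17
f 38 12 41
f 17 41 6
f 38 41 17
f 1 17 13
f 17 6 18
f 13 18 2
f 17 18 13
f 1 13 22
f 13 2 23
f 22 23 8
f 13 23 22
f 1 22 34
f 22 8 37
f 34 37 11
f 22 37 34
f 1 34 38
f 34 11 42
f 38 42 12
f 34 42 38
f 2 18 29
f 18 6 32
f 29 32 10
f 18 32 29
f 6 41 19
f 41 12 40
f 19 40 5
f 41 40 19
f 12 42 39
f 42 11 35
f 39 35 3
f 42 35 39
f 11 37 36
f 37 8 24
f 36 24 7
f 37 24 36
f 8 23 28
f 23 2 25
f 28 25 9
f 23 25 28
f 4 30 16
f 30 10 31
f 16 31 5
f 30 31 16
f 4 16 14
f 16 5 15
f 14 15 3
f 16 15 14
f 4 14 21
f 14 3 20
f 21 20 7
f 14 20 21
f 4 21 26
f 21 7 27
f 26 27 9
f 21 27 26
f 4 26 30
f 26 9 33
f 30 33 10
f 26 33 30
f 5 31 19
f 31 10 32
f 19 32 6
f 31 32 19
f 3 15 39
f 15 5 40
f 39 40 12
f 15 40 39
f 7 20 36
f 20 3 35
f 36 35 11
f 20 35 36
f 9 27 28
f 27 7 24
f 28 24 8
f 27 24 28
f 10 33 29
f 33 9 25
f 29 25 2
f 33 25 29
f 44 43 47
f 44 47 45
f 45 47 48
f 45 48 46
f 47 43 49
f 47 49 48
f 48 49 50
f 48 50 46
f 49 43 51
f 49 51 50
f 50 51 52
f 50 52 46
f 51 43 53
f 51 53 52
f 52 53 54
f 52 54 46
f 53 43 55
f 53 55 54
f 54 55 56
f 54 56 46
f 55 43 57
f 55 57 56
f 56 57 58
f 56 58 46
f 57 43 59
f 57 59 58
f 58 59 60
f 58 60 46
f 59 43 61
f 59 61 60
f 60 61 62
f 60 62 46
f 61 43 63
f 61 63 62
f 62 63 64
f 62 64 46
f 63 43 44
f 63 44 64
f 64 44 45
f 64 45 46



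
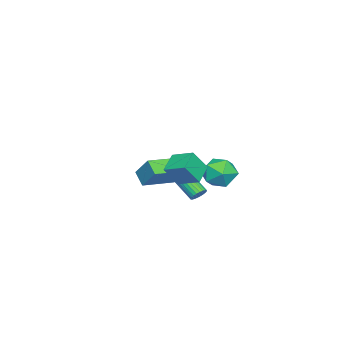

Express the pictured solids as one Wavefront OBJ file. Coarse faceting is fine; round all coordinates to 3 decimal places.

v -4.211 0.005 -3.44
v -3.645 0.575 -2.565
v -3.575 -1.675 -2.755
v -3.009 -1.105 -1.88
v -4.196 -1.14 -1.895
v -4.589 -0.101 -2.318
v -2.631 -0.999 -3.002
v -3.024 0.04 -3.425
v -2.668 -0.044 -2.295
v -3.635 -0.132 -1.611
v -3.585 -0.968 -3.709
v -4.552 -1.056 -3.025
v 0.455 -0.363 -2.551
v 0.938 -0.602 -2.568
v 0.309 -1.957 -1.427
v -0.175 -1.717 -1.409
v 0.962 -0.474 -2.403
v 0.333 -1.829 -1.262
v 0.909 -0.329 -2.26
v 0.279 -1.684 -1.119
v 0.786 -0.188 -2.161
v 0.157 -1.543 -1.02
v 0.613 -0.075 -2.122
v -0.016 -1.43 -0.981
v 0.416 -0.005 -2.148
v -0.213 -1.36 -1.006
v 0.225 0.01 -2.235
v -0.405 -1.345 -1.094
v 0.068 -0.031 -2.37
v -0.561 -1.386 -1.229
v -0.029 -0.123 -2.533
v -0.658 -1.478 -1.392
v -0.053 -0.251 -2.698
v -0.682 -1.606 -1.557
v 0.001 -0.396 -2.841
v -0.629 -1.751 -1.7
v 0.123 -0.537 -2.94
v -0.506 -1.892 -1.799
v 0.296 -0.65 -2.979
v -0.333 -2.005 -1.838
v 0.493 -0.72 -2.954
v -0.136 -2.075 -1.812
v 0.685 -0.735 -2.866
v 0.055 -2.09 -1.725
v 0.841 -0.694 -2.731
v 0.212 -2.049 -1.59
v 2.481 -0.325 0.292
v 2.776 0.934 0.773
v 3.646 -0.371 -0.305
v 3.942 0.888 0.176
v 3.078 -0.928 1.504
v 3.374 0.331 1.985
v 4.244 -0.974 0.907
v 4.539 0.285 1.388
v -1.05 -4.62 -2.151
v -0.6 -3.714 -0.924
v -2.765 -3.36 -2.453
v -2.316 -2.454 -1.226
v -0.464 -3.986 -2.834
v -0.015 -3.08 -1.607
v -2.18 -2.726 -3.136
v -1.73 -1.82 -1.909
f 1 12 6
f 1 6 2
f 1 2 8
f 1 8 11
f 1 11 12
f 2 6 10
f 6 12 5
f 12 11 3
f 11 8 7
f 8 2 9
f 4 10 5
f 4 5 3
f 4 3 7
f 4 7 9
f 4 9 10
f 5 10 6
f 3 5 12
f 7 3 11
f 9 7 8
f 10 9 2
f 14 13 17
f 14 17 15
f 15 17 18
f 15 18 16
f 17 13 19
f 17 19 18
f 18 19 20
f 18 20 16
f 19 13 21
f 19 21 20
f 20 21 22
f 20 22 16
f 21 13 23
f 21 23 22
f 22 23 24
f 22 24 16
f 23 13 25
f 23 25 24
f 24 25 26
f 24 26 16
f 25 13 27
f 25 27 26
f 26 27 28
f 26 28 16
f 27 13 29
f 27 29 28
f 28 29 30
f 28 30 16
f 29 13 31
f 29 31 30
f 30 31 32
f 30 32 16
f 31 13 33
f 31 33 32
f 32 33 34
f 32 34 16
f 33 13 35
f 33 35 34
f 34 35 36
f 34 36 16
f 35 13 37
f 35 37 36
f 36 37 38
f 36 38 16
f 37 13 39
f 37 39 38
f 38 39 40
f 38 40 16
f 39 13 41
f 39 41 40
f 40 41 42
f 40 42 16
f 41 13 43
f 41 43 42
f 42 43 44
f 42 44 16
f 43 13 45
f 43 45 44
f 44 45 46
f 44 46 16
f 45 13 14
f 45 14 46
f 46 14 15
f 46 15 16
f 48 50 47
f 51 48 47
f 47 50 49
f 49 51 47
f 48 54 50
f 52 48 51
f 52 54 48
f 50 54 49
f 53 51 49
f 49 54 53
f 53 52 51
f 54 52 53
f 56 58 55
f 59 56 55
f 55 58 57
f 57 59 55
f 56 62 58
f 60 56 59
f 60 62 56
f 58 62 57
f 61 59 57
f 57 62 61
f 61 60 59
f 62 60 61

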